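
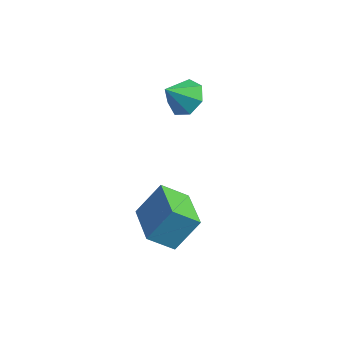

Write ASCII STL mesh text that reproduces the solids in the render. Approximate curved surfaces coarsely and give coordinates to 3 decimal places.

solid 
facet normal -0.785 0.600 -0.155
outer loop
vertex -3.403 -3.233 -3.938
vertex -2.864 -2.155 -2.494
vertex -2.551 -2.368 -4.901
endloop
endfacet
facet normal -0.287 -0.573 -0.768
outer loop
vertex -0.856 -3.665 -4.566
vertex -3.403 -3.233 -3.938
vertex -2.551 -2.368 -4.901
endloop
endfacet
facet normal -0.784 0.600 -0.155
outer loop
vertex -2.551 -2.368 -4.901
vertex -2.864 -2.155 -2.494
vertex -2.012 -1.291 -3.458
endloop
endfacet
facet normal 0.550 0.558 -0.622
outer loop
vertex -2.012 -1.291 -3.458
vertex -0.856 -3.665 -4.566
vertex -2.551 -2.368 -4.901
endloop
endfacet
facet normal -0.550 -0.558 0.622
outer loop
vertex -3.403 -3.233 -3.938
vertex -1.169 -3.452 -2.159
vertex -2.864 -2.155 -2.494
endloop
endfacet
facet normal -0.287 -0.574 -0.767
outer loop
vertex -1.708 -4.529 -3.602
vertex -3.403 -3.233 -3.938
vertex -0.856 -3.665 -4.566
endloop
endfacet
facet normal -0.550 -0.558 0.622
outer loop
vertex -1.708 -4.529 -3.602
vertex -1.169 -3.452 -2.159
vertex -3.403 -3.233 -3.938
endloop
endfacet
facet normal 0.287 0.573 0.767
outer loop
vertex -2.864 -2.155 -2.494
vertex -1.169 -3.452 -2.159
vertex -2.012 -1.291 -3.458
endloop
endfacet
facet normal 0.550 0.558 -0.622
outer loop
vertex -0.317 -2.587 -3.122
vertex -0.856 -3.665 -4.566
vertex -2.012 -1.291 -3.458
endloop
endfacet
facet normal 0.286 0.573 0.768
outer loop
vertex -2.012 -1.291 -3.458
vertex -1.169 -3.452 -2.159
vertex -0.317 -2.587 -3.122
endloop
endfacet
facet normal 0.785 -0.600 0.155
outer loop
vertex -0.317 -2.587 -3.122
vertex -1.708 -4.529 -3.602
vertex -0.856 -3.665 -4.566
endloop
endfacet
facet normal 0.785 -0.600 0.155
outer loop
vertex -1.169 -3.452 -2.159
vertex -1.708 -4.529 -3.602
vertex -0.317 -2.587 -3.122
endloop
endfacet
facet normal 0.276 0.632 -0.724
outer loop
vertex -2.891 -0.116 0.985
vertex -3.627 0.495 1.238
vertex -2.697 0.476 1.576
endloop
endfacet
facet normal 0.656 -0.630 0.416
outer loop
vertex -2.891 -0.116 0.985
vertex -2.697 0.476 1.576
vertex -4.033 -0.435 2.302
endloop
endfacet
facet normal 0.276 0.633 -0.724
outer loop
vertex -2.697 0.476 1.576
vertex -3.627 0.495 1.238
vertex -3.203 1.082 1.913
endloop
endfacet
facet normal 0.506 -0.056 0.861
outer loop
vertex -2.697 0.476 1.576
vertex -3.203 1.082 1.913
vertex -4.033 -0.435 2.302
endloop
endfacet
facet normal 0.276 0.633 -0.724
outer loop
vertex -3.203 1.082 1.913
vertex -3.627 0.495 1.238
vertex -4.029 1.247 1.742
endloop
endfacet
facet normal -0.132 0.313 0.940
outer loop
vertex -3.203 1.082 1.913
vertex -4.029 1.247 1.742
vertex -4.033 -0.435 2.302
endloop
endfacet
facet normal 0.276 0.633 -0.724
outer loop
vertex -4.029 1.247 1.742
vertex -3.627 0.495 1.238
vertex -4.552 0.845 1.191
endloop
endfacet
facet normal -0.779 0.200 0.594
outer loop
vertex -4.029 1.247 1.742
vertex -4.552 0.845 1.191
vertex -4.033 -0.435 2.302
endloop
endfacet
facet normal 0.276 0.633 -0.724
outer loop
vertex -4.552 0.845 1.191
vertex -3.627 0.495 1.238
vertex -4.378 0.18 0.676
endloop
endfacet
facet normal -0.947 -0.312 0.083
outer loop
vertex -4.552 0.845 1.191
vertex -4.378 0.18 0.676
vertex -4.033 -0.435 2.302
endloop
endfacet
facet normal 0.276 0.632 -0.724
outer loop
vertex -4.378 0.18 0.676
vertex -3.627 0.495 1.238
vertex -3.639 -0.248 0.584
endloop
endfacet
facet normal -0.509 -0.835 -0.208
outer loop
vertex -4.378 0.18 0.676
vertex -3.639 -0.248 0.584
vertex -4.033 -0.435 2.302
endloop
endfacet
facet normal 0.276 0.632 -0.724
outer loop
vertex -3.639 -0.248 0.584
vertex -3.627 0.495 1.238
vertex -2.891 -0.116 0.985
endloop
endfacet
facet normal 0.204 -0.977 -0.059
outer loop
vertex -3.639 -0.248 0.584
vertex -2.891 -0.116 0.985
vertex -4.033 -0.435 2.302
endloop
endfacet

endsolid


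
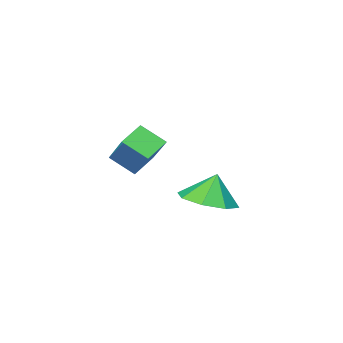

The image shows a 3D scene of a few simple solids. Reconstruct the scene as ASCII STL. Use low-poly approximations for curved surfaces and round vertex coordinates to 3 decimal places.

solid 
facet normal 0.321 -0.001 -0.947
outer loop
vertex -1.821 0.701 -3.505
vertex -2.435 1.539 -3.714
vertex -1.439 1.405 -3.376
endloop
endfacet
facet normal 0.416 -0.378 0.827
outer loop
vertex -1.821 0.701 -3.505
vertex -1.439 1.405 -3.376
vertex -2.805 1.541 -2.626
endloop
endfacet
facet normal 0.321 -0.001 -0.947
outer loop
vertex -1.439 1.405 -3.376
vertex -2.435 1.539 -3.714
vertex -1.641 2.188 -3.445
endloop
endfacet
facet normal 0.487 0.201 0.850
outer loop
vertex -1.439 1.405 -3.376
vertex -1.641 2.188 -3.445
vertex -2.805 1.541 -2.626
endloop
endfacet
facet normal 0.322 -0.001 -0.947
outer loop
vertex -1.641 2.188 -3.445
vertex -2.435 1.539 -3.714
vertex -2.307 2.591 -3.672
endloop
endfacet
facet normal 0.150 0.661 0.735
outer loop
vertex -1.641 2.188 -3.445
vertex -2.307 2.591 -3.672
vertex -2.805 1.541 -2.626
endloop
endfacet
facet normal 0.322 -0.001 -0.947
outer loop
vertex -2.307 2.591 -3.672
vertex -2.435 1.539 -3.714
vertex -3.049 2.378 -3.924
endloop
endfacet
facet normal -0.398 0.735 0.549
outer loop
vertex -2.307 2.591 -3.672
vertex -3.049 2.378 -3.924
vertex -2.805 1.541 -2.626
endloop
endfacet
facet normal 0.322 -0.001 -0.947
outer loop
vertex -3.049 2.378 -3.924
vertex -2.435 1.539 -3.714
vertex -3.43 1.674 -4.053
endloop
endfacet
facet normal -0.834 0.378 0.401
outer loop
vertex -3.049 2.378 -3.924
vertex -3.43 1.674 -4.053
vertex -2.805 1.541 -2.626
endloop
endfacet
facet normal 0.322 -0.001 -0.947
outer loop
vertex -3.43 1.674 -4.053
vertex -2.435 1.539 -3.714
vertex -3.229 0.891 -3.984
endloop
endfacet
facet normal -0.904 -0.199 0.378
outer loop
vertex -3.43 1.674 -4.053
vertex -3.229 0.891 -3.984
vertex -2.805 1.541 -2.626
endloop
endfacet
facet normal 0.322 -0.001 -0.947
outer loop
vertex -3.229 0.891 -3.984
vertex -2.435 1.539 -3.714
vertex -2.563 0.488 -3.757
endloop
endfacet
facet normal -0.567 -0.660 0.493
outer loop
vertex -3.229 0.891 -3.984
vertex -2.563 0.488 -3.757
vertex -2.805 1.541 -2.626
endloop
endfacet
facet normal 0.322 -0.000 -0.947
outer loop
vertex -2.563 0.488 -3.757
vertex -2.435 1.539 -3.714
vertex -1.821 0.701 -3.505
endloop
endfacet
facet normal -0.020 -0.734 0.679
outer loop
vertex -2.563 0.488 -3.757
vertex -1.821 0.701 -3.505
vertex -2.805 1.541 -2.626
endloop
endfacet
facet normal -0.428 0.710 -0.559
outer loop
vertex 0.556 3.205 0.319
vertex 1.416 3.408 -0.081
vertex 0.284 2.163 -0.796
endloop
endfacet
facet normal -0.887 -0.209 0.412
outer loop
vertex 0.724 1.432 -0.219
vertex 0.556 3.205 0.319
vertex 0.284 2.163 -0.796
endloop
endfacet
facet normal -0.427 0.710 -0.560
outer loop
vertex 0.284 2.163 -0.796
vertex 1.416 3.408 -0.081
vertex 1.144 2.366 -1.195
endloop
endfacet
facet normal -0.175 -0.673 -0.719
outer loop
vertex 1.144 2.366 -1.195
vertex 0.724 1.432 -0.219
vertex 0.284 2.163 -0.796
endloop
endfacet
facet normal 0.175 0.673 0.719
outer loop
vertex 0.556 3.205 0.319
vertex 1.856 2.677 0.496
vertex 1.416 3.408 -0.081
endloop
endfacet
facet normal -0.887 -0.209 0.412
outer loop
vertex 0.996 2.474 0.895
vertex 0.556 3.205 0.319
vertex 0.724 1.432 -0.219
endloop
endfacet
facet normal 0.175 0.672 0.719
outer loop
vertex 0.996 2.474 0.895
vertex 1.856 2.677 0.496
vertex 0.556 3.205 0.319
endloop
endfacet
facet normal 0.887 0.209 -0.412
outer loop
vertex 1.416 3.408 -0.081
vertex 1.856 2.677 0.496
vertex 1.144 2.366 -1.195
endloop
endfacet
facet normal -0.176 -0.672 -0.719
outer loop
vertex 1.584 1.635 -0.619
vertex 0.724 1.432 -0.219
vertex 1.144 2.366 -1.195
endloop
endfacet
facet normal 0.887 0.209 -0.412
outer loop
vertex 1.144 2.366 -1.195
vertex 1.856 2.677 0.496
vertex 1.584 1.635 -0.619
endloop
endfacet
facet normal 0.428 -0.710 0.560
outer loop
vertex 1.584 1.635 -0.619
vertex 0.996 2.474 0.895
vertex 0.724 1.432 -0.219
endloop
endfacet
facet normal 0.427 -0.710 0.560
outer loop
vertex 1.856 2.677 0.496
vertex 0.996 2.474 0.895
vertex 1.584 1.635 -0.619
endloop
endfacet

endsolid


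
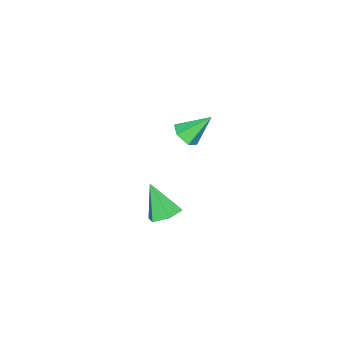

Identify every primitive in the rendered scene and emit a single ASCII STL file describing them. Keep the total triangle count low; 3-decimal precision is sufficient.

solid 
facet normal 0.131 0.546 -0.827
outer loop
vertex 4.586 1.761 1.358
vertex 3.924 1.853 1.314
vertex 4.3 2.287 1.66
endloop
endfacet
facet normal 0.781 0.069 0.620
outer loop
vertex 4.586 1.761 1.358
vertex 4.3 2.287 1.66
vertex 3.736 1.067 2.506
endloop
endfacet
facet normal 0.131 0.546 -0.827
outer loop
vertex 4.3 2.287 1.66
vertex 3.924 1.853 1.314
vertex 3.638 2.379 1.616
endloop
endfacet
facet normal 0.023 0.562 0.827
outer loop
vertex 4.3 2.287 1.66
vertex 3.638 2.379 1.616
vertex 3.736 1.067 2.506
endloop
endfacet
facet normal 0.130 0.546 -0.828
outer loop
vertex 3.638 2.379 1.616
vertex 3.924 1.853 1.314
vertex 3.262 1.945 1.271
endloop
endfacet
facet normal -0.807 0.289 0.515
outer loop
vertex 3.638 2.379 1.616
vertex 3.262 1.945 1.271
vertex 3.736 1.067 2.506
endloop
endfacet
facet normal 0.130 0.546 -0.827
outer loop
vertex 3.262 1.945 1.271
vertex 3.924 1.853 1.314
vertex 3.547 1.42 0.969
endloop
endfacet
facet normal -0.879 -0.477 -0.001
outer loop
vertex 3.262 1.945 1.271
vertex 3.547 1.42 0.969
vertex 3.736 1.067 2.506
endloop
endfacet
facet normal 0.129 0.546 -0.827
outer loop
vertex 3.547 1.42 0.969
vertex 3.924 1.853 1.314
vertex 4.21 1.328 1.012
endloop
endfacet
facet normal -0.121 -0.971 -0.208
outer loop
vertex 3.547 1.42 0.969
vertex 4.21 1.328 1.012
vertex 3.736 1.067 2.506
endloop
endfacet
facet normal 0.131 0.547 -0.827
outer loop
vertex 4.21 1.328 1.012
vertex 3.924 1.853 1.314
vertex 4.586 1.761 1.358
endloop
endfacet
facet normal 0.709 -0.698 0.103
outer loop
vertex 4.21 1.328 1.012
vertex 4.586 1.761 1.358
vertex 3.736 1.067 2.506
endloop
endfacet
facet normal 0.454 -0.541 -0.708
outer loop
vertex -0.385 -0.569 1.285
vertex -0.894 -0.516 0.918
vertex -0.435 -0.086 0.884
endloop
endfacet
facet normal 0.660 0.519 0.543
outer loop
vertex -0.385 -0.569 1.285
vertex -0.435 -0.086 0.884
vertex -1.526 0.236 1.902
endloop
endfacet
facet normal 0.454 -0.540 -0.709
outer loop
vertex -0.435 -0.086 0.884
vertex -0.894 -0.516 0.918
vertex -0.945 -0.033 0.517
endloop
endfacet
facet normal 0.183 0.977 -0.113
outer loop
vertex -0.435 -0.086 0.884
vertex -0.945 -0.033 0.517
vertex -1.526 0.236 1.902
endloop
endfacet
facet normal 0.454 -0.540 -0.709
outer loop
vertex -0.945 -0.033 0.517
vertex -0.894 -0.516 0.918
vertex -1.404 -0.463 0.551
endloop
endfacet
facet normal -0.643 0.655 -0.397
outer loop
vertex -0.945 -0.033 0.517
vertex -1.404 -0.463 0.551
vertex -1.526 0.236 1.902
endloop
endfacet
facet normal 0.453 -0.541 -0.708
outer loop
vertex -1.404 -0.463 0.551
vertex -0.894 -0.516 0.918
vertex -1.354 -0.946 0.952
endloop
endfacet
facet normal -0.992 -0.124 -0.025
outer loop
vertex -1.404 -0.463 0.551
vertex -1.354 -0.946 0.952
vertex -1.526 0.236 1.902
endloop
endfacet
facet normal 0.453 -0.541 -0.708
outer loop
vertex -1.354 -0.946 0.952
vertex -0.894 -0.516 0.918
vertex -0.844 -0.999 1.319
endloop
endfacet
facet normal -0.514 -0.582 0.630
outer loop
vertex -1.354 -0.946 0.952
vertex -0.844 -0.999 1.319
vertex -1.526 0.236 1.902
endloop
endfacet
facet normal 0.454 -0.541 -0.708
outer loop
vertex -0.844 -0.999 1.319
vertex -0.894 -0.516 0.918
vertex -0.385 -0.569 1.285
endloop
endfacet
facet normal 0.311 -0.260 0.914
outer loop
vertex -0.844 -0.999 1.319
vertex -0.385 -0.569 1.285
vertex -1.526 0.236 1.902
endloop
endfacet

endsolid


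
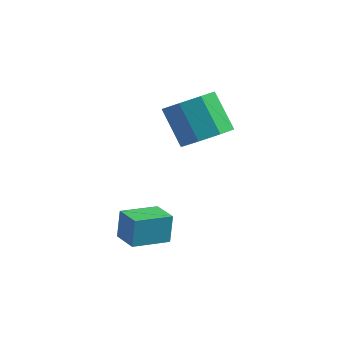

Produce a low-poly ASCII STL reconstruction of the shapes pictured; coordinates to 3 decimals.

solid 
facet normal -0.847 0.507 -0.157
outer loop
vertex 1.473 -2.356 -1.277
vertex 2.215 -1.197 -1.537
vertex 1.512 -2.62 -2.344
endloop
endfacet
facet normal -0.530 -0.828 0.185
outer loop
vertex 2.385 -3.143 -2.183
vertex 1.473 -2.356 -1.277
vertex 1.512 -2.62 -2.344
endloop
endfacet
facet normal -0.848 0.507 -0.156
outer loop
vertex 1.512 -2.62 -2.344
vertex 2.215 -1.197 -1.537
vertex 2.253 -1.461 -2.604
endloop
endfacet
facet normal 0.035 -0.240 -0.970
outer loop
vertex 2.253 -1.461 -2.604
vertex 2.385 -3.143 -2.183
vertex 1.512 -2.62 -2.344
endloop
endfacet
facet normal -0.035 0.240 0.970
outer loop
vertex 1.473 -2.356 -1.277
vertex 3.088 -1.72 -1.376
vertex 2.215 -1.197 -1.537
endloop
endfacet
facet normal -0.530 -0.828 0.186
outer loop
vertex 2.347 -2.879 -1.116
vertex 1.473 -2.356 -1.277
vertex 2.385 -3.143 -2.183
endloop
endfacet
facet normal -0.035 0.240 0.970
outer loop
vertex 2.347 -2.879 -1.116
vertex 3.088 -1.72 -1.376
vertex 1.473 -2.356 -1.277
endloop
endfacet
facet normal 0.530 0.827 -0.186
outer loop
vertex 2.215 -1.197 -1.537
vertex 3.088 -1.72 -1.376
vertex 2.253 -1.461 -2.604
endloop
endfacet
facet normal 0.035 -0.240 -0.970
outer loop
vertex 3.127 -1.984 -2.443
vertex 2.385 -3.143 -2.183
vertex 2.253 -1.461 -2.604
endloop
endfacet
facet normal 0.530 0.828 -0.185
outer loop
vertex 2.253 -1.461 -2.604
vertex 3.088 -1.72 -1.376
vertex 3.127 -1.984 -2.443
endloop
endfacet
facet normal 0.847 -0.508 0.156
outer loop
vertex 3.127 -1.984 -2.443
vertex 2.347 -2.879 -1.116
vertex 2.385 -3.143 -2.183
endloop
endfacet
facet normal 0.848 -0.507 0.156
outer loop
vertex 3.088 -1.72 -1.376
vertex 2.347 -2.879 -1.116
vertex 3.127 -1.984 -2.443
endloop
endfacet
facet normal 0.578 -0.259 -0.774
outer loop
vertex 3.841 1.063 1.446
vertex 3.04 0.705 0.968
vertex 3.498 1.592 1.013
endloop
endfacet
facet normal 0.682 0.674 0.283
outer loop
vertex 3.841 1.063 1.446
vertex 3.498 1.592 1.013
vertex 2.882 1.493 2.731
endloop
endfacet
facet normal 0.682 0.674 0.284
outer loop
vertex 2.882 1.493 2.731
vertex 3.498 1.592 1.013
vertex 2.539 2.023 2.297
endloop
endfacet
facet normal -0.578 0.260 0.774
outer loop
vertex 2.882 1.493 2.731
vertex 2.539 2.023 2.297
vertex 2.08 1.135 2.252
endloop
endfacet
facet normal 0.578 -0.259 -0.774
outer loop
vertex 3.498 1.592 1.013
vertex 3.04 0.705 0.968
vertex 2.887 1.602 0.553
endloop
endfacet
facet normal 0.166 0.966 -0.200
outer loop
vertex 3.498 1.592 1.013
vertex 2.887 1.602 0.553
vertex 2.539 2.023 2.297
endloop
endfacet
facet normal 0.164 0.966 -0.200
outer loop
vertex 2.539 2.023 2.297
vertex 2.887 1.602 0.553
vertex 1.927 2.032 1.838
endloop
endfacet
facet normal -0.577 0.259 0.775
outer loop
vertex 2.539 2.023 2.297
vertex 1.927 2.032 1.838
vertex 2.08 1.135 2.252
endloop
endfacet
facet normal 0.577 -0.260 -0.774
outer loop
vertex 2.887 1.602 0.553
vertex 3.04 0.705 0.968
vertex 2.364 1.086 0.336
endloop
endfacet
facet normal -0.448 0.692 -0.566
outer loop
vertex 2.887 1.602 0.553
vertex 2.364 1.086 0.336
vertex 1.927 2.032 1.838
endloop
endfacet
facet normal -0.448 0.692 -0.566
outer loop
vertex 1.927 2.032 1.838
vertex 2.364 1.086 0.336
vertex 1.405 1.516 1.621
endloop
endfacet
facet normal -0.578 0.259 0.774
outer loop
vertex 1.927 2.032 1.838
vertex 1.405 1.516 1.621
vertex 2.08 1.135 2.252
endloop
endfacet
facet normal 0.578 -0.259 -0.774
outer loop
vertex 2.364 1.086 0.336
vertex 3.04 0.705 0.968
vertex 2.238 0.347 0.489
endloop
endfacet
facet normal -0.799 0.012 -0.601
outer loop
vertex 2.364 1.086 0.336
vertex 2.238 0.347 0.489
vertex 1.405 1.516 1.621
endloop
endfacet
facet normal -0.799 0.012 -0.601
outer loop
vertex 1.405 1.516 1.621
vertex 2.238 0.347 0.489
vertex 1.279 0.777 1.774
endloop
endfacet
facet normal -0.578 0.259 0.774
outer loop
vertex 1.405 1.516 1.621
vertex 1.279 0.777 1.774
vertex 2.08 1.135 2.252
endloop
endfacet
facet normal 0.578 -0.260 -0.774
outer loop
vertex 2.238 0.347 0.489
vertex 3.04 0.705 0.968
vertex 2.581 -0.183 0.923
endloop
endfacet
facet normal -0.682 -0.674 -0.284
outer loop
vertex 2.238 0.347 0.489
vertex 2.581 -0.183 0.923
vertex 1.279 0.777 1.774
endloop
endfacet
facet normal -0.682 -0.674 -0.283
outer loop
vertex 1.279 0.777 1.774
vertex 2.581 -0.183 0.923
vertex 1.622 0.248 2.207
endloop
endfacet
facet normal -0.578 0.259 0.774
outer loop
vertex 1.279 0.777 1.774
vertex 1.622 0.248 2.207
vertex 2.08 1.135 2.252
endloop
endfacet
facet normal 0.577 -0.259 -0.775
outer loop
vertex 2.581 -0.183 0.923
vertex 3.04 0.705 0.968
vertex 3.193 -0.192 1.382
endloop
endfacet
facet normal -0.165 -0.966 0.201
outer loop
vertex 2.581 -0.183 0.923
vertex 3.193 -0.192 1.382
vertex 1.622 0.248 2.207
endloop
endfacet
facet normal -0.166 -0.966 0.199
outer loop
vertex 1.622 0.248 2.207
vertex 3.193 -0.192 1.382
vertex 2.233 0.238 2.667
endloop
endfacet
facet normal -0.578 0.259 0.774
outer loop
vertex 1.622 0.248 2.207
vertex 2.233 0.238 2.667
vertex 2.08 1.135 2.252
endloop
endfacet
facet normal 0.578 -0.259 -0.774
outer loop
vertex 3.193 -0.192 1.382
vertex 3.04 0.705 0.968
vertex 3.715 0.324 1.599
endloop
endfacet
facet normal 0.448 -0.692 0.566
outer loop
vertex 3.193 -0.192 1.382
vertex 3.715 0.324 1.599
vertex 2.233 0.238 2.667
endloop
endfacet
facet normal 0.448 -0.692 0.566
outer loop
vertex 2.233 0.238 2.667
vertex 3.715 0.324 1.599
vertex 2.756 0.754 2.884
endloop
endfacet
facet normal -0.577 0.260 0.774
outer loop
vertex 2.233 0.238 2.667
vertex 2.756 0.754 2.884
vertex 2.08 1.135 2.252
endloop
endfacet
facet normal 0.578 -0.259 -0.774
outer loop
vertex 3.715 0.324 1.599
vertex 3.04 0.705 0.968
vertex 3.841 1.063 1.446
endloop
endfacet
facet normal 0.799 -0.012 0.601
outer loop
vertex 3.715 0.324 1.599
vertex 3.841 1.063 1.446
vertex 2.756 0.754 2.884
endloop
endfacet
facet normal 0.799 -0.012 0.601
outer loop
vertex 2.756 0.754 2.884
vertex 3.841 1.063 1.446
vertex 2.882 1.493 2.731
endloop
endfacet
facet normal -0.578 0.259 0.774
outer loop
vertex 2.756 0.754 2.884
vertex 2.882 1.493 2.731
vertex 2.08 1.135 2.252
endloop
endfacet

endsolid


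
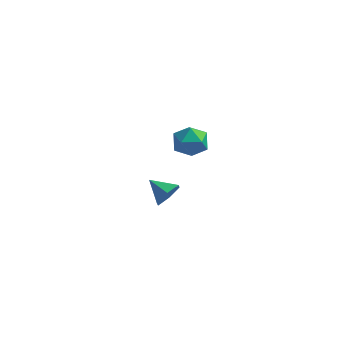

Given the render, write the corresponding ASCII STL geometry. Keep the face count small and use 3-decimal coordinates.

solid 
facet normal 0.862 -0.283 -0.420
outer loop
vertex 2.365 0.613 -2.234
vertex 1.897 0.308 -2.99
vertex 2.205 1.195 -2.955
endloop
endfacet
facet normal -0.013 0.777 0.630
outer loop
vertex 2.365 0.613 -2.234
vertex 2.205 1.195 -2.955
vertex 0.663 0.712 -2.39
endloop
endfacet
facet normal 0.862 -0.283 -0.420
outer loop
vertex 2.205 1.195 -2.955
vertex 1.897 0.308 -2.99
vertex 1.737 0.89 -3.711
endloop
endfacet
facet normal -0.347 0.924 -0.158
outer loop
vertex 2.205 1.195 -2.955
vertex 1.737 0.89 -3.711
vertex 0.663 0.712 -2.39
endloop
endfacet
facet normal 0.862 -0.283 -0.420
outer loop
vertex 1.737 0.89 -3.711
vertex 1.897 0.308 -2.99
vertex 1.428 0.002 -3.746
endloop
endfacet
facet normal -0.762 0.288 -0.580
outer loop
vertex 1.737 0.89 -3.711
vertex 1.428 0.002 -3.746
vertex 0.663 0.712 -2.39
endloop
endfacet
facet normal 0.862 -0.283 -0.420
outer loop
vertex 1.428 0.002 -3.746
vertex 1.897 0.308 -2.99
vertex 1.588 -0.58 -3.025
endloop
endfacet
facet normal -0.841 -0.497 -0.214
outer loop
vertex 1.428 0.002 -3.746
vertex 1.588 -0.58 -3.025
vertex 0.663 0.712 -2.39
endloop
endfacet
facet normal 0.862 -0.284 -0.419
outer loop
vertex 1.588 -0.58 -3.025
vertex 1.897 0.308 -2.99
vertex 2.056 -0.274 -2.269
endloop
endfacet
facet normal -0.506 -0.644 0.574
outer loop
vertex 1.588 -0.58 -3.025
vertex 2.056 -0.274 -2.269
vertex 0.663 0.712 -2.39
endloop
endfacet
facet normal 0.862 -0.284 -0.419
outer loop
vertex 2.056 -0.274 -2.269
vertex 1.897 0.308 -2.99
vertex 2.365 0.613 -2.234
endloop
endfacet
facet normal -0.092 -0.007 0.996
outer loop
vertex 2.056 -0.274 -2.269
vertex 2.365 0.613 -2.234
vertex 0.663 0.712 -2.39
endloop
endfacet
facet normal -0.545 0.370 0.752
outer loop
vertex 3.589 -1.185 4.303
vertex 3.066 -2.07 4.359
vertex 3.923 -1.942 4.917
endloop
endfacet
facet normal 0.109 0.655 0.748
outer loop
vertex 3.589 -1.185 4.303
vertex 3.923 -1.942 4.917
vertex 4.594 -1.405 4.349
endloop
endfacet
facet normal 0.207 0.971 0.117
outer loop
vertex 3.589 -1.185 4.303
vertex 4.594 -1.405 4.349
vertex 4.152 -1.201 3.441
endloop
endfacet
facet normal -0.386 0.882 -0.269
outer loop
vertex 3.589 -1.185 4.303
vertex 4.152 -1.201 3.441
vertex 3.207 -1.613 3.447
endloop
endfacet
facet normal -0.851 0.511 0.124
outer loop
vertex 3.589 -1.185 4.303
vertex 3.207 -1.613 3.447
vertex 3.066 -2.07 4.359
endloop
endfacet
facet normal 0.582 0.122 0.804
outer loop
vertex 4.594 -1.405 4.349
vertex 3.923 -1.942 4.917
vertex 4.693 -2.427 4.433
endloop
endfacet
facet normal -0.477 -0.339 0.811
outer loop
vertex 3.923 -1.942 4.917
vertex 3.066 -2.07 4.359
vertex 3.748 -2.839 4.439
endloop
endfacet
facet normal -0.972 -0.111 -0.206
outer loop
vertex 3.066 -2.07 4.359
vertex 3.207 -1.613 3.447
vertex 3.306 -2.635 3.531
endloop
endfacet
facet normal -0.220 0.492 -0.842
outer loop
vertex 3.207 -1.613 3.447
vertex 4.152 -1.201 3.441
vertex 3.977 -2.098 2.963
endloop
endfacet
facet normal 0.741 0.635 -0.218
outer loop
vertex 4.152 -1.201 3.441
vertex 4.594 -1.405 4.349
vertex 4.834 -1.97 3.521
endloop
endfacet
facet normal 0.386 -0.882 0.269
outer loop
vertex 4.311 -2.855 3.577
vertex 4.693 -2.427 4.433
vertex 3.748 -2.839 4.439
endloop
endfacet
facet normal -0.207 -0.971 -0.117
outer loop
vertex 4.311 -2.855 3.577
vertex 3.748 -2.839 4.439
vertex 3.306 -2.635 3.531
endloop
endfacet
facet normal -0.109 -0.655 -0.748
outer loop
vertex 4.311 -2.855 3.577
vertex 3.306 -2.635 3.531
vertex 3.977 -2.098 2.963
endloop
endfacet
facet normal 0.545 -0.370 -0.752
outer loop
vertex 4.311 -2.855 3.577
vertex 3.977 -2.098 2.963
vertex 4.834 -1.97 3.521
endloop
endfacet
facet normal 0.851 -0.511 -0.124
outer loop
vertex 4.311 -2.855 3.577
vertex 4.834 -1.97 3.521
vertex 4.693 -2.427 4.433
endloop
endfacet
facet normal 0.220 -0.492 0.842
outer loop
vertex 3.748 -2.839 4.439
vertex 4.693 -2.427 4.433
vertex 3.923 -1.942 4.917
endloop
endfacet
facet normal -0.741 -0.635 0.218
outer loop
vertex 3.306 -2.635 3.531
vertex 3.748 -2.839 4.439
vertex 3.066 -2.07 4.359
endloop
endfacet
facet normal -0.582 -0.122 -0.804
outer loop
vertex 3.977 -2.098 2.963
vertex 3.306 -2.635 3.531
vertex 3.207 -1.613 3.447
endloop
endfacet
facet normal 0.477 0.339 -0.811
outer loop
vertex 4.834 -1.97 3.521
vertex 3.977 -2.098 2.963
vertex 4.152 -1.201 3.441
endloop
endfacet
facet normal 0.972 0.111 0.206
outer loop
vertex 4.693 -2.427 4.433
vertex 4.834 -1.97 3.521
vertex 4.594 -1.405 4.349
endloop
endfacet

endsolid


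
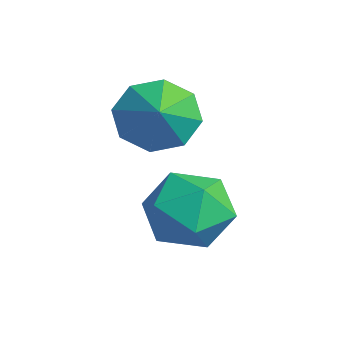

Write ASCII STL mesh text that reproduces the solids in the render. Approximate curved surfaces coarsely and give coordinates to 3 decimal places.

solid 
facet normal -0.772 0.299 -0.561
outer loop
vertex -3.44 -0.345 -1.926
vertex -4.095 -0.713 -1.221
vertex -3.629 0.191 -1.38
endloop
endfacet
facet normal 0.943 0.333 -0.000
outer loop
vertex -3.44 -0.345 -1.926
vertex -3.629 0.191 -1.38
vertex -3.185 -1.067 -0.559
endloop
endfacet
facet normal -0.772 0.299 -0.561
outer loop
vertex -3.629 0.191 -1.38
vertex -4.095 -0.713 -1.221
vertex -4.091 0.198 -0.741
endloop
endfacet
facet normal 0.677 0.555 0.484
outer loop
vertex -3.629 0.191 -1.38
vertex -4.091 0.198 -0.741
vertex -3.185 -1.067 -0.559
endloop
endfacet
facet normal -0.771 0.300 -0.562
outer loop
vertex -4.091 0.198 -0.741
vertex -4.095 -0.713 -1.221
vertex -4.556 -0.329 -0.384
endloop
endfacet
facet normal 0.298 0.341 0.892
outer loop
vertex -4.091 0.198 -0.741
vertex -4.556 -0.329 -0.384
vertex -3.185 -1.067 -0.559
endloop
endfacet
facet normal -0.772 0.298 -0.562
outer loop
vertex -4.556 -0.329 -0.384
vertex -4.095 -0.713 -1.221
vertex -4.75 -1.082 -0.517
endloop
endfacet
facet normal 0.028 -0.181 0.983
outer loop
vertex -4.556 -0.329 -0.384
vertex -4.75 -1.082 -0.517
vertex -3.185 -1.067 -0.559
endloop
endfacet
facet normal -0.772 0.299 -0.561
outer loop
vertex -4.75 -1.082 -0.517
vertex -4.095 -0.713 -1.221
vertex -4.561 -1.618 -1.063
endloop
endfacet
facet normal 0.026 -0.709 0.705
outer loop
vertex -4.75 -1.082 -0.517
vertex -4.561 -1.618 -1.063
vertex -3.185 -1.067 -0.559
endloop
endfacet
facet normal -0.771 0.299 -0.562
outer loop
vertex -4.561 -1.618 -1.063
vertex -4.095 -0.713 -1.221
vertex -4.099 -1.625 -1.701
endloop
endfacet
facet normal 0.292 -0.931 0.221
outer loop
vertex -4.561 -1.618 -1.063
vertex -4.099 -1.625 -1.701
vertex -3.185 -1.067 -0.559
endloop
endfacet
facet normal -0.772 0.299 -0.561
outer loop
vertex -4.099 -1.625 -1.701
vertex -4.095 -0.713 -1.221
vertex -3.635 -1.097 -2.059
endloop
endfacet
facet normal 0.672 -0.717 -0.187
outer loop
vertex -4.099 -1.625 -1.701
vertex -3.635 -1.097 -2.059
vertex -3.185 -1.067 -0.559
endloop
endfacet
facet normal -0.772 0.299 -0.561
outer loop
vertex -3.635 -1.097 -2.059
vertex -4.095 -0.713 -1.221
vertex -3.44 -0.345 -1.926
endloop
endfacet
facet normal 0.941 -0.195 -0.278
outer loop
vertex -3.635 -1.097 -2.059
vertex -3.44 -0.345 -1.926
vertex -3.185 -1.067 -0.559
endloop
endfacet
facet normal -0.566 0.823 0.036
outer loop
vertex -2.334 0.068 -3.651
vertex -3.156 -0.521 -3.11
vertex -2.341 0.013 -2.506
endloop
endfacet
facet normal 0.127 0.991 0.048
outer loop
vertex -2.334 0.068 -3.651
vertex -2.341 0.013 -2.506
vertex -1.353 -0.086 -3.078
endloop
endfacet
facet normal 0.429 0.723 -0.541
outer loop
vertex -2.334 0.068 -3.651
vertex -1.353 -0.086 -3.078
vertex -1.557 -0.681 -4.036
endloop
endfacet
facet normal -0.078 0.391 -0.917
outer loop
vertex -2.334 0.068 -3.651
vertex -1.557 -0.681 -4.036
vertex -2.671 -0.95 -4.056
endloop
endfacet
facet normal -0.693 0.453 -0.561
outer loop
vertex -2.334 0.068 -3.651
vertex -2.671 -0.95 -4.056
vertex -3.156 -0.521 -3.11
endloop
endfacet
facet normal 0.422 0.668 0.613
outer loop
vertex -1.353 -0.086 -3.078
vertex -2.341 0.013 -2.506
vertex -1.569 -0.77 -2.184
endloop
endfacet
facet normal -0.700 0.398 0.593
outer loop
vertex -2.341 0.013 -2.506
vertex -3.156 -0.521 -3.11
vertex -2.683 -1.039 -2.204
endloop
endfacet
facet normal -0.906 -0.201 -0.373
outer loop
vertex -3.156 -0.521 -3.11
vertex -2.671 -0.95 -4.056
vertex -2.887 -1.634 -3.162
endloop
endfacet
facet normal 0.090 -0.302 -0.949
outer loop
vertex -2.671 -0.95 -4.056
vertex -1.557 -0.681 -4.036
vertex -1.899 -1.733 -3.734
endloop
endfacet
facet normal 0.910 0.236 -0.340
outer loop
vertex -1.557 -0.681 -4.036
vertex -1.353 -0.086 -3.078
vertex -1.084 -1.199 -3.13
endloop
endfacet
facet normal 0.078 -0.391 0.917
outer loop
vertex -1.906 -1.788 -2.589
vertex -1.569 -0.77 -2.184
vertex -2.683 -1.039 -2.204
endloop
endfacet
facet normal -0.429 -0.723 0.541
outer loop
vertex -1.906 -1.788 -2.589
vertex -2.683 -1.039 -2.204
vertex -2.887 -1.634 -3.162
endloop
endfacet
facet normal -0.127 -0.991 -0.048
outer loop
vertex -1.906 -1.788 -2.589
vertex -2.887 -1.634 -3.162
vertex -1.899 -1.733 -3.734
endloop
endfacet
facet normal 0.566 -0.823 -0.036
outer loop
vertex -1.906 -1.788 -2.589
vertex -1.899 -1.733 -3.734
vertex -1.084 -1.199 -3.13
endloop
endfacet
facet normal 0.693 -0.453 0.561
outer loop
vertex -1.906 -1.788 -2.589
vertex -1.084 -1.199 -3.13
vertex -1.569 -0.77 -2.184
endloop
endfacet
facet normal -0.090 0.302 0.949
outer loop
vertex -2.683 -1.039 -2.204
vertex -1.569 -0.77 -2.184
vertex -2.341 0.013 -2.506
endloop
endfacet
facet normal -0.910 -0.236 0.340
outer loop
vertex -2.887 -1.634 -3.162
vertex -2.683 -1.039 -2.204
vertex -3.156 -0.521 -3.11
endloop
endfacet
facet normal -0.422 -0.668 -0.613
outer loop
vertex -1.899 -1.733 -3.734
vertex -2.887 -1.634 -3.162
vertex -2.671 -0.95 -4.056
endloop
endfacet
facet normal 0.700 -0.398 -0.593
outer loop
vertex -1.084 -1.199 -3.13
vertex -1.899 -1.733 -3.734
vertex -1.557 -0.681 -4.036
endloop
endfacet
facet normal 0.906 0.201 0.373
outer loop
vertex -1.569 -0.77 -2.184
vertex -1.084 -1.199 -3.13
vertex -1.353 -0.086 -3.078
endloop
endfacet

endsolid


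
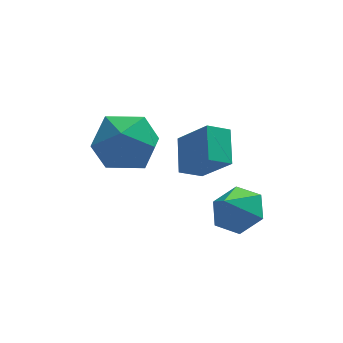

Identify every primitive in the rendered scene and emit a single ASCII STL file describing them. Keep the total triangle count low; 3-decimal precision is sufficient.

solid 
facet normal -0.871 -0.133 0.472
outer loop
vertex -0.117 -2.579 3.535
vertex -0.887 -1.756 2.345
vertex -0.308 -3.742 2.856
endloop
endfacet
facet normal 0.471 -0.501 0.726
outer loop
vertex 0.467 -3.624 2.435
vertex -0.117 -2.579 3.535
vertex -0.308 -3.742 2.856
endloop
endfacet
facet normal -0.871 -0.132 0.473
outer loop
vertex -0.308 -3.742 2.856
vertex -0.887 -1.756 2.345
vertex -1.079 -2.919 1.665
endloop
endfacet
facet normal -0.141 -0.855 -0.499
outer loop
vertex -1.079 -2.919 1.665
vertex 0.467 -3.624 2.435
vertex -0.308 -3.742 2.856
endloop
endfacet
facet normal 0.141 0.855 0.500
outer loop
vertex -0.117 -2.579 3.535
vertex -0.112 -1.638 1.924
vertex -0.887 -1.756 2.345
endloop
endfacet
facet normal 0.469 -0.502 0.726
outer loop
vertex 0.659 -2.461 3.115
vertex -0.117 -2.579 3.535
vertex 0.467 -3.624 2.435
endloop
endfacet
facet normal 0.140 0.855 0.500
outer loop
vertex 0.659 -2.461 3.115
vertex -0.112 -1.638 1.924
vertex -0.117 -2.579 3.535
endloop
endfacet
facet normal -0.471 0.502 -0.726
outer loop
vertex -0.887 -1.756 2.345
vertex -0.112 -1.638 1.924
vertex -1.079 -2.919 1.665
endloop
endfacet
facet normal -0.141 -0.855 -0.500
outer loop
vertex -0.303 -2.801 1.245
vertex 0.467 -3.624 2.435
vertex -1.079 -2.919 1.665
endloop
endfacet
facet normal -0.470 0.501 -0.727
outer loop
vertex -1.079 -2.919 1.665
vertex -0.112 -1.638 1.924
vertex -0.303 -2.801 1.245
endloop
endfacet
facet normal 0.871 0.132 -0.472
outer loop
vertex -0.303 -2.801 1.245
vertex 0.659 -2.461 3.115
vertex 0.467 -3.624 2.435
endloop
endfacet
facet normal 0.871 0.133 -0.472
outer loop
vertex -0.112 -1.638 1.924
vertex 0.659 -2.461 3.115
vertex -0.303 -2.801 1.245
endloop
endfacet
facet normal 0.465 0.384 -0.798
outer loop
vertex 1.7 -2.539 -0.281
vertex 0.91 -2.68 -0.809
vertex 1.032 -1.851 -0.339
endloop
endfacet
facet normal 0.199 0.273 0.941
outer loop
vertex 1.7 -2.539 -0.281
vertex 1.032 -1.851 -0.339
vertex 0.33 -3.16 0.189
endloop
endfacet
facet normal 0.464 0.384 -0.798
outer loop
vertex 1.032 -1.851 -0.339
vertex 0.91 -2.68 -0.809
vertex 0.242 -1.993 -0.867
endloop
endfacet
facet normal -0.531 0.546 0.648
outer loop
vertex 1.032 -1.851 -0.339
vertex 0.242 -1.993 -0.867
vertex 0.33 -3.16 0.189
endloop
endfacet
facet normal 0.464 0.384 -0.798
outer loop
vertex 0.242 -1.993 -0.867
vertex 0.91 -2.68 -0.809
vertex 0.121 -2.821 -1.336
endloop
endfacet
facet normal -0.987 0.060 0.149
outer loop
vertex 0.242 -1.993 -0.867
vertex 0.121 -2.821 -1.336
vertex 0.33 -3.16 0.189
endloop
endfacet
facet normal 0.464 0.384 -0.798
outer loop
vertex 0.121 -2.821 -1.336
vertex 0.91 -2.68 -0.809
vertex 0.789 -3.508 -1.278
endloop
endfacet
facet normal -0.713 -0.698 -0.058
outer loop
vertex 0.121 -2.821 -1.336
vertex 0.789 -3.508 -1.278
vertex 0.33 -3.16 0.189
endloop
endfacet
facet normal 0.464 0.384 -0.798
outer loop
vertex 0.789 -3.508 -1.278
vertex 0.91 -2.68 -0.809
vertex 1.578 -3.367 -0.751
endloop
endfacet
facet normal 0.016 -0.972 0.236
outer loop
vertex 0.789 -3.508 -1.278
vertex 1.578 -3.367 -0.751
vertex 0.33 -3.16 0.189
endloop
endfacet
facet normal 0.465 0.384 -0.798
outer loop
vertex 1.578 -3.367 -0.751
vertex 0.91 -2.68 -0.809
vertex 1.7 -2.539 -0.281
endloop
endfacet
facet normal 0.473 -0.487 0.735
outer loop
vertex 1.578 -3.367 -0.751
vertex 1.7 -2.539 -0.281
vertex 0.33 -3.16 0.189
endloop
endfacet
facet normal 0.161 0.692 0.703
outer loop
vertex -2.197 -0.172 2.214
vertex -3.044 -0.734 2.961
vertex -1.83 -1.073 3.017
endloop
endfacet
facet normal 0.748 0.585 0.314
outer loop
vertex -2.197 -0.172 2.214
vertex -1.83 -1.073 3.017
vertex -1.362 -1.043 1.846
endloop
endfacet
facet normal 0.588 0.720 -0.369
outer loop
vertex -2.197 -0.172 2.214
vertex -1.362 -1.043 1.846
vertex -2.287 -0.687 1.065
endloop
endfacet
facet normal -0.098 0.911 -0.401
outer loop
vertex -2.197 -0.172 2.214
vertex -2.287 -0.687 1.065
vertex -3.327 -0.496 1.755
endloop
endfacet
facet normal -0.363 0.894 0.262
outer loop
vertex -2.197 -0.172 2.214
vertex -3.327 -0.496 1.755
vertex -3.044 -0.734 2.961
endloop
endfacet
facet normal 0.924 -0.105 0.367
outer loop
vertex -1.362 -1.043 1.846
vertex -1.83 -1.073 3.017
vertex -1.693 -2.144 2.365
endloop
endfacet
facet normal -0.026 0.070 0.997
outer loop
vertex -1.83 -1.073 3.017
vertex -3.044 -0.734 2.961
vertex -2.733 -1.953 3.055
endloop
endfacet
facet normal -0.873 0.396 0.283
outer loop
vertex -3.044 -0.734 2.961
vertex -3.327 -0.496 1.755
vertex -3.658 -1.597 2.274
endloop
endfacet
facet normal -0.446 0.423 -0.789
outer loop
vertex -3.327 -0.496 1.755
vertex -2.287 -0.687 1.065
vertex -3.19 -1.567 1.103
endloop
endfacet
facet normal 0.666 0.113 -0.737
outer loop
vertex -2.287 -0.687 1.065
vertex -1.362 -1.043 1.846
vertex -1.976 -1.906 1.159
endloop
endfacet
facet normal 0.098 -0.911 0.401
outer loop
vertex -2.823 -2.468 1.906
vertex -1.693 -2.144 2.365
vertex -2.733 -1.953 3.055
endloop
endfacet
facet normal -0.588 -0.720 0.369
outer loop
vertex -2.823 -2.468 1.906
vertex -2.733 -1.953 3.055
vertex -3.658 -1.597 2.274
endloop
endfacet
facet normal -0.748 -0.585 -0.314
outer loop
vertex -2.823 -2.468 1.906
vertex -3.658 -1.597 2.274
vertex -3.19 -1.567 1.103
endloop
endfacet
facet normal -0.161 -0.692 -0.703
outer loop
vertex -2.823 -2.468 1.906
vertex -3.19 -1.567 1.103
vertex -1.976 -1.906 1.159
endloop
endfacet
facet normal 0.363 -0.894 -0.262
outer loop
vertex -2.823 -2.468 1.906
vertex -1.976 -1.906 1.159
vertex -1.693 -2.144 2.365
endloop
endfacet
facet normal 0.446 -0.423 0.789
outer loop
vertex -2.733 -1.953 3.055
vertex -1.693 -2.144 2.365
vertex -1.83 -1.073 3.017
endloop
endfacet
facet normal -0.666 -0.113 0.737
outer loop
vertex -3.658 -1.597 2.274
vertex -2.733 -1.953 3.055
vertex -3.044 -0.734 2.961
endloop
endfacet
facet normal -0.924 0.105 -0.367
outer loop
vertex -3.19 -1.567 1.103
vertex -3.658 -1.597 2.274
vertex -3.327 -0.496 1.755
endloop
endfacet
facet normal 0.026 -0.070 -0.997
outer loop
vertex -1.976 -1.906 1.159
vertex -3.19 -1.567 1.103
vertex -2.287 -0.687 1.065
endloop
endfacet
facet normal 0.873 -0.396 -0.283
outer loop
vertex -1.693 -2.144 2.365
vertex -1.976 -1.906 1.159
vertex -1.362 -1.043 1.846
endloop
endfacet

endsolid


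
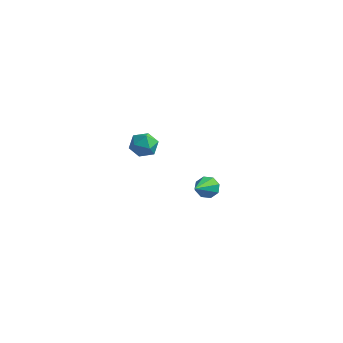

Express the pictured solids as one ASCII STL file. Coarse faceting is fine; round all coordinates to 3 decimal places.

solid 
facet normal -0.999 0.040 0.014
outer loop
vertex -3.456 -1.023 3.263
vertex -3.485 -1.748 3.253
vertex -3.462 -1.394 3.886
endloop
endfacet
facet normal -0.718 0.601 0.351
outer loop
vertex -3.456 -1.023 3.263
vertex -3.462 -1.394 3.886
vertex -3.022 -0.823 3.809
endloop
endfacet
facet normal -0.298 0.948 -0.111
outer loop
vertex -3.456 -1.023 3.263
vertex -3.022 -0.823 3.809
vertex -2.772 -0.824 3.127
endloop
endfacet
facet normal -0.320 0.601 -0.733
outer loop
vertex -3.456 -1.023 3.263
vertex -2.772 -0.824 3.127
vertex -3.058 -1.395 2.784
endloop
endfacet
facet normal -0.753 0.039 -0.656
outer loop
vertex -3.456 -1.023 3.263
vertex -3.058 -1.395 2.784
vertex -3.485 -1.748 3.253
endloop
endfacet
facet normal -0.308 0.356 0.882
outer loop
vertex -3.022 -0.823 3.809
vertex -3.462 -1.394 3.886
vertex -2.782 -1.425 4.136
endloop
endfacet
facet normal -0.763 -0.552 0.336
outer loop
vertex -3.462 -1.394 3.886
vertex -3.485 -1.748 3.253
vertex -3.068 -1.996 3.793
endloop
endfacet
facet normal -0.366 -0.553 -0.749
outer loop
vertex -3.485 -1.748 3.253
vertex -3.058 -1.395 2.784
vertex -2.818 -1.997 3.111
endloop
endfacet
facet normal 0.337 0.355 -0.872
outer loop
vertex -3.058 -1.395 2.784
vertex -2.772 -0.824 3.127
vertex -2.378 -1.426 3.034
endloop
endfacet
facet normal 0.372 0.919 0.135
outer loop
vertex -2.772 -0.824 3.127
vertex -3.022 -0.823 3.809
vertex -2.355 -1.072 3.667
endloop
endfacet
facet normal 0.320 -0.601 0.733
outer loop
vertex -2.384 -1.797 3.657
vertex -2.782 -1.425 4.136
vertex -3.068 -1.996 3.793
endloop
endfacet
facet normal 0.298 -0.948 0.111
outer loop
vertex -2.384 -1.797 3.657
vertex -3.068 -1.996 3.793
vertex -2.818 -1.997 3.111
endloop
endfacet
facet normal 0.718 -0.601 -0.351
outer loop
vertex -2.384 -1.797 3.657
vertex -2.818 -1.997 3.111
vertex -2.378 -1.426 3.034
endloop
endfacet
facet normal 0.999 -0.040 -0.014
outer loop
vertex -2.384 -1.797 3.657
vertex -2.378 -1.426 3.034
vertex -2.355 -1.072 3.667
endloop
endfacet
facet normal 0.753 -0.039 0.656
outer loop
vertex -2.384 -1.797 3.657
vertex -2.355 -1.072 3.667
vertex -2.782 -1.425 4.136
endloop
endfacet
facet normal -0.337 -0.355 0.872
outer loop
vertex -3.068 -1.996 3.793
vertex -2.782 -1.425 4.136
vertex -3.462 -1.394 3.886
endloop
endfacet
facet normal -0.372 -0.919 -0.135
outer loop
vertex -2.818 -1.997 3.111
vertex -3.068 -1.996 3.793
vertex -3.485 -1.748 3.253
endloop
endfacet
facet normal 0.308 -0.356 -0.882
outer loop
vertex -2.378 -1.426 3.034
vertex -2.818 -1.997 3.111
vertex -3.058 -1.395 2.784
endloop
endfacet
facet normal 0.763 0.552 -0.336
outer loop
vertex -2.355 -1.072 3.667
vertex -2.378 -1.426 3.034
vertex -2.772 -0.824 3.127
endloop
endfacet
facet normal 0.366 0.553 0.749
outer loop
vertex -2.782 -1.425 4.136
vertex -2.355 -1.072 3.667
vertex -3.022 -0.823 3.809
endloop
endfacet
facet normal -0.093 0.817 -0.569
outer loop
vertex -2.134 3.544 -3.53
vertex -2.482 3.824 -3.071
vertex -1.858 3.796 -3.213
endloop
endfacet
facet normal 0.813 -0.485 -0.323
outer loop
vertex -2.134 3.544 -3.53
vertex -1.858 3.796 -3.213
vertex -2.298 2.216 -1.949
endloop
endfacet
facet normal -0.093 0.816 -0.571
outer loop
vertex -1.858 3.796 -3.213
vertex -2.482 3.824 -3.071
vertex -1.948 4.065 -2.814
endloop
endfacet
facet normal 0.964 -0.061 0.259
outer loop
vertex -1.858 3.796 -3.213
vertex -1.948 4.065 -2.814
vertex -2.298 2.216 -1.949
endloop
endfacet
facet normal -0.094 0.816 -0.571
outer loop
vertex -1.948 4.065 -2.814
vertex -2.482 3.824 -3.071
vertex -2.35 4.193 -2.565
endloop
endfacet
facet normal 0.567 0.259 0.782
outer loop
vertex -1.948 4.065 -2.814
vertex -2.35 4.193 -2.565
vertex -2.298 2.216 -1.949
endloop
endfacet
facet normal -0.094 0.816 -0.571
outer loop
vertex -2.35 4.193 -2.565
vertex -2.482 3.824 -3.071
vertex -2.829 4.105 -2.612
endloop
endfacet
facet normal -0.146 0.291 0.946
outer loop
vertex -2.35 4.193 -2.565
vertex -2.829 4.105 -2.612
vertex -2.298 2.216 -1.949
endloop
endfacet
facet normal -0.093 0.816 -0.570
outer loop
vertex -2.829 4.105 -2.612
vertex -2.482 3.824 -3.071
vertex -3.105 3.852 -2.929
endloop
endfacet
facet normal -0.760 0.015 0.650
outer loop
vertex -2.829 4.105 -2.612
vertex -3.105 3.852 -2.929
vertex -2.298 2.216 -1.949
endloop
endfacet
facet normal -0.093 0.818 -0.568
outer loop
vertex -3.105 3.852 -2.929
vertex -2.482 3.824 -3.071
vertex -3.016 3.584 -3.329
endloop
endfacet
facet normal -0.911 -0.407 0.070
outer loop
vertex -3.105 3.852 -2.929
vertex -3.016 3.584 -3.329
vertex -2.298 2.216 -1.949
endloop
endfacet
facet normal -0.092 0.817 -0.569
outer loop
vertex -3.016 3.584 -3.329
vertex -2.482 3.824 -3.071
vertex -2.614 3.456 -3.578
endloop
endfacet
facet normal -0.513 -0.728 -0.455
outer loop
vertex -3.016 3.584 -3.329
vertex -2.614 3.456 -3.578
vertex -2.298 2.216 -1.949
endloop
endfacet
facet normal -0.093 0.817 -0.569
outer loop
vertex -2.614 3.456 -3.578
vertex -2.482 3.824 -3.071
vertex -2.134 3.544 -3.53
endloop
endfacet
facet normal 0.201 -0.760 -0.618
outer loop
vertex -2.614 3.456 -3.578
vertex -2.134 3.544 -3.53
vertex -2.298 2.216 -1.949
endloop
endfacet

endsolid


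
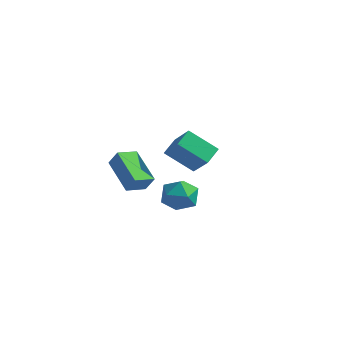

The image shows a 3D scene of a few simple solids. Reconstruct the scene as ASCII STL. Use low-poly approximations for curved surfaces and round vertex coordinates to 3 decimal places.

solid 
facet normal -0.604 0.331 -0.725
outer loop
vertex -1.242 2.442 -1.61
vertex -1.184 3.358 -1.24
vertex 0.069 2.743 -2.565
endloop
endfacet
facet normal -0.059 -0.926 -0.372
outer loop
vertex 1.024 2.222 -1.42
vertex -1.242 2.442 -1.61
vertex 0.069 2.743 -2.565
endloop
endfacet
facet normal -0.605 0.330 -0.725
outer loop
vertex 0.069 2.743 -2.565
vertex -1.184 3.358 -1.24
vertex 0.127 3.66 -2.196
endloop
endfacet
facet normal 0.794 0.183 -0.579
outer loop
vertex 0.127 3.66 -2.196
vertex 1.024 2.222 -1.42
vertex 0.069 2.743 -2.565
endloop
endfacet
facet normal -0.794 -0.184 0.579
outer loop
vertex -1.242 2.442 -1.61
vertex -0.229 2.837 -0.095
vertex -1.184 3.358 -1.24
endloop
endfacet
facet normal -0.059 -0.926 -0.373
outer loop
vertex -0.287 1.92 -0.464
vertex -1.242 2.442 -1.61
vertex 1.024 2.222 -1.42
endloop
endfacet
facet normal -0.795 -0.183 0.579
outer loop
vertex -0.287 1.92 -0.464
vertex -0.229 2.837 -0.095
vertex -1.242 2.442 -1.61
endloop
endfacet
facet normal 0.058 0.926 0.373
outer loop
vertex -1.184 3.358 -1.24
vertex -0.229 2.837 -0.095
vertex 0.127 3.66 -2.196
endloop
endfacet
facet normal 0.795 0.183 -0.579
outer loop
vertex 1.082 3.138 -1.05
vertex 1.024 2.222 -1.42
vertex 0.127 3.66 -2.196
endloop
endfacet
facet normal 0.059 0.926 0.373
outer loop
vertex 0.127 3.66 -2.196
vertex -0.229 2.837 -0.095
vertex 1.082 3.138 -1.05
endloop
endfacet
facet normal 0.605 -0.331 0.725
outer loop
vertex 1.082 3.138 -1.05
vertex -0.287 1.92 -0.464
vertex 1.024 2.222 -1.42
endloop
endfacet
facet normal 0.604 -0.330 0.725
outer loop
vertex -0.229 2.837 -0.095
vertex -0.287 1.92 -0.464
vertex 1.082 3.138 -1.05
endloop
endfacet
facet normal -0.781 0.589 0.207
outer loop
vertex 1.053 -1.123 -1.404
vertex 0.919 -1.569 -0.642
vertex 1.455 -0.854 -0.653
endloop
endfacet
facet normal -0.293 0.939 -0.179
outer loop
vertex 1.053 -1.123 -1.404
vertex 1.455 -0.854 -0.653
vertex 1.907 -0.86 -1.424
endloop
endfacet
facet normal -0.198 0.582 -0.788
outer loop
vertex 1.053 -1.123 -1.404
vertex 1.907 -0.86 -1.424
vertex 1.65 -1.578 -1.89
endloop
endfacet
facet normal -0.626 0.012 -0.780
outer loop
vertex 1.053 -1.123 -1.404
vertex 1.65 -1.578 -1.89
vertex 1.039 -2.016 -1.406
endloop
endfacet
facet normal -0.986 0.016 -0.164
outer loop
vertex 1.053 -1.123 -1.404
vertex 1.039 -2.016 -1.406
vertex 0.919 -1.569 -0.642
endloop
endfacet
facet normal 0.323 0.929 0.182
outer loop
vertex 1.907 -0.86 -1.424
vertex 1.455 -0.854 -0.653
vertex 2.301 -1.144 -0.674
endloop
endfacet
facet normal -0.467 0.362 0.807
outer loop
vertex 1.455 -0.854 -0.653
vertex 0.919 -1.569 -0.642
vertex 1.69 -1.582 -0.19
endloop
endfacet
facet normal -0.799 -0.566 0.205
outer loop
vertex 0.919 -1.569 -0.642
vertex 1.039 -2.016 -1.406
vertex 1.433 -2.3 -0.656
endloop
endfacet
facet normal -0.216 -0.573 -0.791
outer loop
vertex 1.039 -2.016 -1.406
vertex 1.65 -1.578 -1.89
vertex 1.885 -2.306 -1.427
endloop
endfacet
facet normal 0.478 0.351 -0.805
outer loop
vertex 1.65 -1.578 -1.89
vertex 1.907 -0.86 -1.424
vertex 2.421 -1.591 -1.438
endloop
endfacet
facet normal 0.626 -0.012 0.780
outer loop
vertex 2.287 -2.037 -0.676
vertex 2.301 -1.144 -0.674
vertex 1.69 -1.582 -0.19
endloop
endfacet
facet normal 0.198 -0.582 0.788
outer loop
vertex 2.287 -2.037 -0.676
vertex 1.69 -1.582 -0.19
vertex 1.433 -2.3 -0.656
endloop
endfacet
facet normal 0.293 -0.939 0.179
outer loop
vertex 2.287 -2.037 -0.676
vertex 1.433 -2.3 -0.656
vertex 1.885 -2.306 -1.427
endloop
endfacet
facet normal 0.781 -0.589 -0.207
outer loop
vertex 2.287 -2.037 -0.676
vertex 1.885 -2.306 -1.427
vertex 2.421 -1.591 -1.438
endloop
endfacet
facet normal 0.986 -0.016 0.164
outer loop
vertex 2.287 -2.037 -0.676
vertex 2.421 -1.591 -1.438
vertex 2.301 -1.144 -0.674
endloop
endfacet
facet normal 0.216 0.573 0.791
outer loop
vertex 1.69 -1.582 -0.19
vertex 2.301 -1.144 -0.674
vertex 1.455 -0.854 -0.653
endloop
endfacet
facet normal -0.478 -0.351 0.805
outer loop
vertex 1.433 -2.3 -0.656
vertex 1.69 -1.582 -0.19
vertex 0.919 -1.569 -0.642
endloop
endfacet
facet normal -0.323 -0.929 -0.182
outer loop
vertex 1.885 -2.306 -1.427
vertex 1.433 -2.3 -0.656
vertex 1.039 -2.016 -1.406
endloop
endfacet
facet normal 0.467 -0.362 -0.807
outer loop
vertex 2.421 -1.591 -1.438
vertex 1.885 -2.306 -1.427
vertex 1.65 -1.578 -1.89
endloop
endfacet
facet normal 0.799 0.566 -0.205
outer loop
vertex 2.301 -1.144 -0.674
vertex 2.421 -1.591 -1.438
vertex 1.907 -0.86 -1.424
endloop
endfacet
facet normal -0.499 -0.026 -0.866
outer loop
vertex -1.159 -2.477 0.598
vertex -0.729 -1.628 0.325
vertex 0.174 -3.393 -0.143
endloop
endfacet
facet normal -0.435 -0.857 0.277
outer loop
vertex 0.589 -3.372 0.575
vertex -1.159 -2.477 0.598
vertex 0.174 -3.393 -0.143
endloop
endfacet
facet normal -0.499 -0.026 -0.866
outer loop
vertex 0.174 -3.393 -0.143
vertex -0.729 -1.628 0.325
vertex 0.605 -2.545 -0.417
endloop
endfacet
facet normal 0.748 -0.515 -0.418
outer loop
vertex 0.605 -2.545 -0.417
vertex 0.589 -3.372 0.575
vertex 0.174 -3.393 -0.143
endloop
endfacet
facet normal -0.749 0.514 0.418
outer loop
vertex -1.159 -2.477 0.598
vertex -0.314 -1.607 1.043
vertex -0.729 -1.628 0.325
endloop
endfacet
facet normal -0.435 -0.857 0.277
outer loop
vertex -0.745 -2.455 1.317
vertex -1.159 -2.477 0.598
vertex 0.589 -3.372 0.575
endloop
endfacet
facet normal -0.749 0.515 0.416
outer loop
vertex -0.745 -2.455 1.317
vertex -0.314 -1.607 1.043
vertex -1.159 -2.477 0.598
endloop
endfacet
facet normal 0.435 0.857 -0.277
outer loop
vertex -0.729 -1.628 0.325
vertex -0.314 -1.607 1.043
vertex 0.605 -2.545 -0.417
endloop
endfacet
facet normal 0.750 -0.514 -0.416
outer loop
vertex 1.019 -2.523 0.302
vertex 0.589 -3.372 0.575
vertex 0.605 -2.545 -0.417
endloop
endfacet
facet normal 0.435 0.857 -0.277
outer loop
vertex 0.605 -2.545 -0.417
vertex -0.314 -1.607 1.043
vertex 1.019 -2.523 0.302
endloop
endfacet
facet normal 0.499 0.026 0.866
outer loop
vertex 1.019 -2.523 0.302
vertex -0.745 -2.455 1.317
vertex 0.589 -3.372 0.575
endloop
endfacet
facet normal 0.499 0.026 0.866
outer loop
vertex -0.314 -1.607 1.043
vertex -0.745 -2.455 1.317
vertex 1.019 -2.523 0.302
endloop
endfacet

endsolid


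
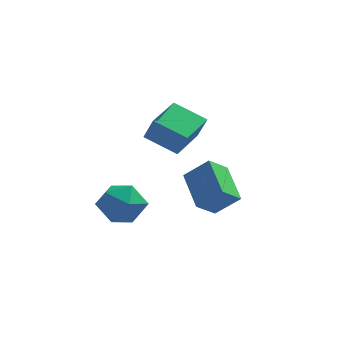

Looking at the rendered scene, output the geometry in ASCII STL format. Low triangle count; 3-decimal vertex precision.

solid 
facet normal -0.886 0.165 0.433
outer loop
vertex -0.991 1.992 0.515
vertex -0.468 3.834 0.883
vertex -1.509 2.38 -0.692
endloop
endfacet
facet normal -0.268 -0.945 -0.189
outer loop
vertex 0.068 2.086 -1.463
vertex -0.991 1.992 0.515
vertex -1.509 2.38 -0.692
endloop
endfacet
facet normal -0.886 0.165 0.433
outer loop
vertex -1.509 2.38 -0.692
vertex -0.468 3.834 0.883
vertex -0.986 4.222 -0.324
endloop
endfacet
facet normal -0.378 0.283 -0.881
outer loop
vertex -0.986 4.222 -0.324
vertex 0.068 2.086 -1.463
vertex -1.509 2.38 -0.692
endloop
endfacet
facet normal 0.378 -0.283 0.881
outer loop
vertex -0.991 1.992 0.515
vertex 1.109 3.54 0.112
vertex -0.468 3.834 0.883
endloop
endfacet
facet normal -0.268 -0.945 -0.189
outer loop
vertex 0.586 1.698 -0.256
vertex -0.991 1.992 0.515
vertex 0.068 2.086 -1.463
endloop
endfacet
facet normal 0.378 -0.283 0.881
outer loop
vertex 0.586 1.698 -0.256
vertex 1.109 3.54 0.112
vertex -0.991 1.992 0.515
endloop
endfacet
facet normal 0.268 0.945 0.189
outer loop
vertex -0.468 3.834 0.883
vertex 1.109 3.54 0.112
vertex -0.986 4.222 -0.324
endloop
endfacet
facet normal -0.378 0.283 -0.881
outer loop
vertex 0.591 3.928 -1.095
vertex 0.068 2.086 -1.463
vertex -0.986 4.222 -0.324
endloop
endfacet
facet normal 0.268 0.945 0.189
outer loop
vertex -0.986 4.222 -0.324
vertex 1.109 3.54 0.112
vertex 0.591 3.928 -1.095
endloop
endfacet
facet normal 0.886 -0.165 -0.433
outer loop
vertex 0.591 3.928 -1.095
vertex 0.586 1.698 -0.256
vertex 0.068 2.086 -1.463
endloop
endfacet
facet normal 0.886 -0.165 -0.433
outer loop
vertex 1.109 3.54 0.112
vertex 0.586 1.698 -0.256
vertex 0.591 3.928 -1.095
endloop
endfacet
facet normal 0.169 0.894 -0.415
outer loop
vertex -0.907 -1.418 -3.555
vertex -1.986 -1.045 -3.19
vertex -1.029 -0.897 -2.483
endloop
endfacet
facet normal 0.779 0.594 -0.200
outer loop
vertex -0.907 -1.418 -3.555
vertex -1.029 -0.897 -2.483
vertex -0.326 -1.861 -2.605
endloop
endfacet
facet normal 0.846 -0.033 -0.533
outer loop
vertex -0.907 -1.418 -3.555
vertex -0.326 -1.861 -2.605
vertex -0.848 -2.604 -3.387
endloop
endfacet
facet normal 0.277 -0.121 -0.953
outer loop
vertex -0.907 -1.418 -3.555
vertex -0.848 -2.604 -3.387
vertex -1.874 -2.099 -3.749
endloop
endfacet
facet normal -0.142 0.452 -0.881
outer loop
vertex -0.907 -1.418 -3.555
vertex -1.874 -2.099 -3.749
vertex -1.986 -1.045 -3.19
endloop
endfacet
facet normal 0.728 0.468 0.501
outer loop
vertex -0.326 -1.861 -2.605
vertex -1.029 -0.897 -2.483
vertex -1.046 -1.761 -1.651
endloop
endfacet
facet normal -0.260 0.954 0.152
outer loop
vertex -1.029 -0.897 -2.483
vertex -1.986 -1.045 -3.19
vertex -2.072 -1.256 -2.013
endloop
endfacet
facet normal -0.763 0.238 -0.601
outer loop
vertex -1.986 -1.045 -3.19
vertex -1.874 -2.099 -3.749
vertex -2.594 -1.999 -2.795
endloop
endfacet
facet normal -0.086 -0.690 -0.718
outer loop
vertex -1.874 -2.099 -3.749
vertex -0.848 -2.604 -3.387
vertex -1.891 -2.963 -2.917
endloop
endfacet
facet normal 0.836 -0.548 -0.037
outer loop
vertex -0.848 -2.604 -3.387
vertex -0.326 -1.861 -2.605
vertex -0.934 -2.815 -2.21
endloop
endfacet
facet normal -0.277 0.121 0.953
outer loop
vertex -2.013 -2.442 -1.845
vertex -1.046 -1.761 -1.651
vertex -2.072 -1.256 -2.013
endloop
endfacet
facet normal -0.846 0.033 0.533
outer loop
vertex -2.013 -2.442 -1.845
vertex -2.072 -1.256 -2.013
vertex -2.594 -1.999 -2.795
endloop
endfacet
facet normal -0.779 -0.594 0.200
outer loop
vertex -2.013 -2.442 -1.845
vertex -2.594 -1.999 -2.795
vertex -1.891 -2.963 -2.917
endloop
endfacet
facet normal -0.169 -0.894 0.415
outer loop
vertex -2.013 -2.442 -1.845
vertex -1.891 -2.963 -2.917
vertex -0.934 -2.815 -2.21
endloop
endfacet
facet normal 0.142 -0.452 0.881
outer loop
vertex -2.013 -2.442 -1.845
vertex -0.934 -2.815 -2.21
vertex -1.046 -1.761 -1.651
endloop
endfacet
facet normal 0.086 0.690 0.718
outer loop
vertex -2.072 -1.256 -2.013
vertex -1.046 -1.761 -1.651
vertex -1.029 -0.897 -2.483
endloop
endfacet
facet normal -0.836 0.548 0.037
outer loop
vertex -2.594 -1.999 -2.795
vertex -2.072 -1.256 -2.013
vertex -1.986 -1.045 -3.19
endloop
endfacet
facet normal -0.728 -0.468 -0.501
outer loop
vertex -1.891 -2.963 -2.917
vertex -2.594 -1.999 -2.795
vertex -1.874 -2.099 -3.749
endloop
endfacet
facet normal 0.260 -0.954 -0.152
outer loop
vertex -0.934 -2.815 -2.21
vertex -1.891 -2.963 -2.917
vertex -0.848 -2.604 -3.387
endloop
endfacet
facet normal 0.763 -0.238 0.601
outer loop
vertex -1.046 -1.761 -1.651
vertex -0.934 -2.815 -2.21
vertex -0.326 -1.861 -2.605
endloop
endfacet
facet normal -0.516 -0.624 0.587
outer loop
vertex 2.571 -0.597 -2.214
vertex 1.664 1.076 -1.234
vertex 1.454 -0.614 -3.215
endloop
endfacet
facet normal 0.423 -0.782 -0.458
outer loop
vertex 2.116 0.184 -3.966
vertex 2.571 -0.597 -2.214
vertex 1.454 -0.614 -3.215
endloop
endfacet
facet normal -0.516 -0.624 0.587
outer loop
vertex 1.454 -0.614 -3.215
vertex 1.664 1.076 -1.234
vertex 0.548 1.058 -2.235
endloop
endfacet
facet normal -0.744 -0.012 -0.668
outer loop
vertex 0.548 1.058 -2.235
vertex 2.116 0.184 -3.966
vertex 1.454 -0.614 -3.215
endloop
endfacet
facet normal 0.744 0.012 0.668
outer loop
vertex 2.571 -0.597 -2.214
vertex 2.326 1.874 -1.985
vertex 1.664 1.076 -1.234
endloop
endfacet
facet normal 0.424 -0.781 -0.458
outer loop
vertex 3.232 0.202 -2.965
vertex 2.571 -0.597 -2.214
vertex 2.116 0.184 -3.966
endloop
endfacet
facet normal 0.744 0.012 0.668
outer loop
vertex 3.232 0.202 -2.965
vertex 2.326 1.874 -1.985
vertex 2.571 -0.597 -2.214
endloop
endfacet
facet normal -0.423 0.782 0.458
outer loop
vertex 1.664 1.076 -1.234
vertex 2.326 1.874 -1.985
vertex 0.548 1.058 -2.235
endloop
endfacet
facet normal -0.744 -0.012 -0.668
outer loop
vertex 1.209 1.857 -2.986
vertex 2.116 0.184 -3.966
vertex 0.548 1.058 -2.235
endloop
endfacet
facet normal -0.423 0.781 0.459
outer loop
vertex 0.548 1.058 -2.235
vertex 2.326 1.874 -1.985
vertex 1.209 1.857 -2.986
endloop
endfacet
facet normal 0.516 0.624 -0.587
outer loop
vertex 1.209 1.857 -2.986
vertex 3.232 0.202 -2.965
vertex 2.116 0.184 -3.966
endloop
endfacet
facet normal 0.516 0.624 -0.587
outer loop
vertex 2.326 1.874 -1.985
vertex 3.232 0.202 -2.965
vertex 1.209 1.857 -2.986
endloop
endfacet

endsolid


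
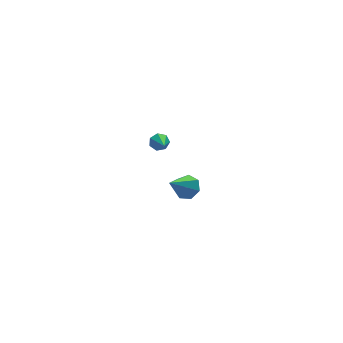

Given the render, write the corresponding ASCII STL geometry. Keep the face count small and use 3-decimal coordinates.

solid 
facet normal 0.665 0.327 -0.671
outer loop
vertex -0.287 1.921 -3.636
vertex -0.614 1.447 -4.191
vertex -0.801 2.203 -4.008
endloop
endfacet
facet normal -0.134 0.692 0.709
outer loop
vertex -0.287 1.921 -3.636
vertex -0.801 2.203 -4.008
vertex -1.946 0.793 -2.849
endloop
endfacet
facet normal 0.665 0.327 -0.671
outer loop
vertex -0.801 2.203 -4.008
vertex -0.614 1.447 -4.191
vertex -1.174 1.915 -4.518
endloop
endfacet
facet normal -0.713 0.688 0.133
outer loop
vertex -0.801 2.203 -4.008
vertex -1.174 1.915 -4.518
vertex -1.946 0.793 -2.849
endloop
endfacet
facet normal 0.665 0.327 -0.671
outer loop
vertex -1.174 1.915 -4.518
vertex -0.614 1.447 -4.191
vertex -1.126 1.275 -4.782
endloop
endfacet
facet normal -0.925 0.084 -0.371
outer loop
vertex -1.174 1.915 -4.518
vertex -1.126 1.275 -4.782
vertex -1.946 0.793 -2.849
endloop
endfacet
facet normal 0.665 0.327 -0.671
outer loop
vertex -1.126 1.275 -4.782
vertex -0.614 1.447 -4.191
vertex -0.692 0.764 -4.601
endloop
endfacet
facet normal -0.610 -0.669 -0.425
outer loop
vertex -1.126 1.275 -4.782
vertex -0.692 0.764 -4.601
vertex -1.946 0.793 -2.849
endloop
endfacet
facet normal 0.666 0.327 -0.671
outer loop
vertex -0.692 0.764 -4.601
vertex -0.614 1.447 -4.191
vertex -0.2 0.767 -4.111
endloop
endfacet
facet normal -0.006 -1.000 0.012
outer loop
vertex -0.692 0.764 -4.601
vertex -0.2 0.767 -4.111
vertex -1.946 0.793 -2.849
endloop
endfacet
facet normal 0.666 0.326 -0.671
outer loop
vertex -0.2 0.767 -4.111
vertex -0.614 1.447 -4.191
vertex -0.02 1.282 -3.682
endloop
endfacet
facet normal 0.433 -0.661 0.612
outer loop
vertex -0.2 0.767 -4.111
vertex -0.02 1.282 -3.682
vertex -1.946 0.793 -2.849
endloop
endfacet
facet normal 0.666 0.326 -0.671
outer loop
vertex -0.02 1.282 -3.682
vertex -0.614 1.447 -4.191
vertex -0.287 1.921 -3.636
endloop
endfacet
facet normal 0.376 0.091 0.922
outer loop
vertex -0.02 1.282 -3.682
vertex -0.287 1.921 -3.636
vertex -1.946 0.793 -2.849
endloop
endfacet
facet normal 0.197 0.860 -0.471
outer loop
vertex -3.344 -1.913 3.446
vertex -3.758 -1.994 3.125
vertex -3.745 -1.742 3.591
endloop
endfacet
facet normal 0.355 0.039 0.934
outer loop
vertex -3.344 -1.913 3.446
vertex -3.745 -1.742 3.591
vertex -4.022 -3.146 3.755
endloop
endfacet
facet normal 0.197 0.860 -0.471
outer loop
vertex -3.745 -1.742 3.591
vertex -3.758 -1.994 3.125
vertex -4.156 -1.76 3.386
endloop
endfacet
facet normal -0.445 0.190 0.875
outer loop
vertex -3.745 -1.742 3.591
vertex -4.156 -1.76 3.386
vertex -4.022 -3.146 3.755
endloop
endfacet
facet normal 0.198 0.860 -0.470
outer loop
vertex -4.156 -1.76 3.386
vertex -3.758 -1.994 3.125
vertex -4.267 -1.954 2.984
endloop
endfacet
facet normal -0.961 -0.020 0.275
outer loop
vertex -4.156 -1.76 3.386
vertex -4.267 -1.954 2.984
vertex -4.022 -3.146 3.755
endloop
endfacet
facet normal 0.198 0.861 -0.470
outer loop
vertex -4.267 -1.954 2.984
vertex -3.758 -1.994 3.125
vertex -3.995 -2.178 2.688
endloop
endfacet
facet normal -0.803 -0.431 -0.412
outer loop
vertex -4.267 -1.954 2.984
vertex -3.995 -2.178 2.688
vertex -4.022 -3.146 3.755
endloop
endfacet
facet normal 0.198 0.861 -0.469
outer loop
vertex -3.995 -2.178 2.688
vertex -3.758 -1.994 3.125
vertex -3.544 -2.263 2.722
endloop
endfacet
facet normal -0.088 -0.737 -0.671
outer loop
vertex -3.995 -2.178 2.688
vertex -3.544 -2.263 2.722
vertex -4.022 -3.146 3.755
endloop
endfacet
facet normal 0.197 0.861 -0.470
outer loop
vertex -3.544 -2.263 2.722
vertex -3.758 -1.994 3.125
vertex -3.255 -2.145 3.059
endloop
endfacet
facet normal 0.642 -0.704 -0.304
outer loop
vertex -3.544 -2.263 2.722
vertex -3.255 -2.145 3.059
vertex -4.022 -3.146 3.755
endloop
endfacet
facet normal 0.197 0.860 -0.471
outer loop
vertex -3.255 -2.145 3.059
vertex -3.758 -1.994 3.125
vertex -3.344 -1.913 3.446
endloop
endfacet
facet normal 0.839 -0.359 0.408
outer loop
vertex -3.255 -2.145 3.059
vertex -3.344 -1.913 3.446
vertex -4.022 -3.146 3.755
endloop
endfacet

endsolid


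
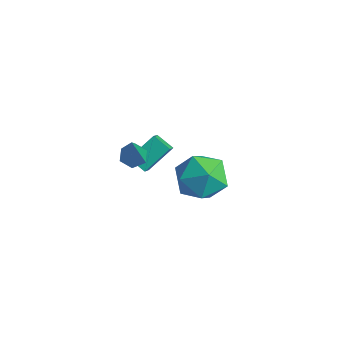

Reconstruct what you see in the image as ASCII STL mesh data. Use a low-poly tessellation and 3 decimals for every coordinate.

solid 
facet normal 0.201 0.194 0.960
outer loop
vertex 2.763 2.877 -0.236
vertex 2.074 2.018 0.082
vertex 3.186 1.819 -0.111
endloop
endfacet
facet normal 0.755 0.366 0.543
outer loop
vertex 2.763 2.877 -0.236
vertex 3.186 1.819 -0.111
vertex 3.512 2.466 -1.0
endloop
endfacet
facet normal 0.530 0.845 0.065
outer loop
vertex 2.763 2.877 -0.236
vertex 3.512 2.466 -1.0
vertex 2.602 3.064 -1.355
endloop
endfacet
facet normal -0.163 0.969 0.185
outer loop
vertex 2.763 2.877 -0.236
vertex 2.602 3.064 -1.355
vertex 1.713 2.787 -0.687
endloop
endfacet
facet normal -0.366 0.567 0.738
outer loop
vertex 2.763 2.877 -0.236
vertex 1.713 2.787 -0.687
vertex 2.074 2.018 0.082
endloop
endfacet
facet normal 0.957 -0.220 0.191
outer loop
vertex 3.512 2.466 -1.0
vertex 3.186 1.819 -0.111
vertex 3.287 1.353 -1.153
endloop
endfacet
facet normal 0.061 -0.499 0.864
outer loop
vertex 3.186 1.819 -0.111
vertex 2.074 2.018 0.082
vertex 2.398 1.076 -0.485
endloop
endfacet
facet normal -0.856 0.104 0.506
outer loop
vertex 2.074 2.018 0.082
vertex 1.713 2.787 -0.687
vertex 1.488 1.674 -0.84
endloop
endfacet
facet normal -0.528 0.755 -0.389
outer loop
vertex 1.713 2.787 -0.687
vertex 2.602 3.064 -1.355
vertex 1.814 2.321 -1.729
endloop
endfacet
facet normal 0.593 0.555 -0.584
outer loop
vertex 2.602 3.064 -1.355
vertex 3.512 2.466 -1.0
vertex 2.926 2.122 -1.922
endloop
endfacet
facet normal 0.163 -0.969 -0.185
outer loop
vertex 2.237 1.263 -1.604
vertex 3.287 1.353 -1.153
vertex 2.398 1.076 -0.485
endloop
endfacet
facet normal -0.530 -0.845 -0.065
outer loop
vertex 2.237 1.263 -1.604
vertex 2.398 1.076 -0.485
vertex 1.488 1.674 -0.84
endloop
endfacet
facet normal -0.755 -0.366 -0.543
outer loop
vertex 2.237 1.263 -1.604
vertex 1.488 1.674 -0.84
vertex 1.814 2.321 -1.729
endloop
endfacet
facet normal -0.201 -0.194 -0.960
outer loop
vertex 2.237 1.263 -1.604
vertex 1.814 2.321 -1.729
vertex 2.926 2.122 -1.922
endloop
endfacet
facet normal 0.366 -0.567 -0.738
outer loop
vertex 2.237 1.263 -1.604
vertex 2.926 2.122 -1.922
vertex 3.287 1.353 -1.153
endloop
endfacet
facet normal 0.528 -0.755 0.389
outer loop
vertex 2.398 1.076 -0.485
vertex 3.287 1.353 -1.153
vertex 3.186 1.819 -0.111
endloop
endfacet
facet normal -0.593 -0.555 0.584
outer loop
vertex 1.488 1.674 -0.84
vertex 2.398 1.076 -0.485
vertex 2.074 2.018 0.082
endloop
endfacet
facet normal -0.957 0.220 -0.191
outer loop
vertex 1.814 2.321 -1.729
vertex 1.488 1.674 -0.84
vertex 1.713 2.787 -0.687
endloop
endfacet
facet normal -0.061 0.499 -0.864
outer loop
vertex 2.926 2.122 -1.922
vertex 1.814 2.321 -1.729
vertex 2.602 3.064 -1.355
endloop
endfacet
facet normal 0.856 -0.104 -0.506
outer loop
vertex 3.287 1.353 -1.153
vertex 2.926 2.122 -1.922
vertex 3.512 2.466 -1.0
endloop
endfacet
facet normal -0.869 -0.193 0.456
outer loop
vertex -2.155 3.794 -2.883
vertex -2.765 4.529 -3.735
vertex -2.349 2.64 -3.74
endloop
endfacet
facet normal 0.476 -0.575 0.666
outer loop
vertex -1.575 2.811 -4.145
vertex -2.155 3.794 -2.883
vertex -2.349 2.64 -3.74
endloop
endfacet
facet normal -0.869 -0.193 0.455
outer loop
vertex -2.349 2.64 -3.74
vertex -2.765 4.529 -3.735
vertex -2.958 3.375 -4.592
endloop
endfacet
facet normal -0.133 -0.796 -0.591
outer loop
vertex -2.958 3.375 -4.592
vertex -1.575 2.811 -4.145
vertex -2.349 2.64 -3.74
endloop
endfacet
facet normal 0.133 0.796 0.591
outer loop
vertex -2.155 3.794 -2.883
vertex -1.991 4.7 -4.14
vertex -2.765 4.529 -3.735
endloop
endfacet
facet normal 0.476 -0.574 0.666
outer loop
vertex -1.382 3.965 -3.288
vertex -2.155 3.794 -2.883
vertex -1.575 2.811 -4.145
endloop
endfacet
facet normal 0.134 0.796 0.591
outer loop
vertex -1.382 3.965 -3.288
vertex -1.991 4.7 -4.14
vertex -2.155 3.794 -2.883
endloop
endfacet
facet normal -0.476 0.574 -0.666
outer loop
vertex -2.765 4.529 -3.735
vertex -1.991 4.7 -4.14
vertex -2.958 3.375 -4.592
endloop
endfacet
facet normal -0.134 -0.796 -0.591
outer loop
vertex -2.185 3.546 -4.997
vertex -1.575 2.811 -4.145
vertex -2.958 3.375 -4.592
endloop
endfacet
facet normal -0.476 0.575 -0.666
outer loop
vertex -2.958 3.375 -4.592
vertex -1.991 4.7 -4.14
vertex -2.185 3.546 -4.997
endloop
endfacet
facet normal 0.869 0.193 -0.456
outer loop
vertex -2.185 3.546 -4.997
vertex -1.382 3.965 -3.288
vertex -1.575 2.811 -4.145
endloop
endfacet
facet normal 0.869 0.192 -0.456
outer loop
vertex -1.991 4.7 -4.14
vertex -1.382 3.965 -3.288
vertex -2.185 3.546 -4.997
endloop
endfacet
facet normal -0.359 0.341 -0.869
outer loop
vertex -0.357 1.822 -1.995
vertex -0.892 1.661 -1.837
vertex -0.699 2.193 -1.708
endloop
endfacet
facet normal 0.786 0.595 0.167
outer loop
vertex -0.357 1.822 -1.995
vertex -0.699 2.193 -1.708
vertex -0.108 0.919 0.057
endloop
endfacet
facet normal -0.360 0.341 -0.868
outer loop
vertex -0.699 2.193 -1.708
vertex -0.892 1.661 -1.837
vertex -1.233 2.032 -1.55
endloop
endfacet
facet normal -0.064 0.799 0.598
outer loop
vertex -0.699 2.193 -1.708
vertex -1.233 2.032 -1.55
vertex -0.108 0.919 0.057
endloop
endfacet
facet normal -0.359 0.342 -0.868
outer loop
vertex -1.233 2.032 -1.55
vertex -0.892 1.661 -1.837
vertex -1.426 1.501 -1.679
endloop
endfacet
facet normal -0.769 0.127 0.626
outer loop
vertex -1.233 2.032 -1.55
vertex -1.426 1.501 -1.679
vertex -0.108 0.919 0.057
endloop
endfacet
facet normal -0.359 0.342 -0.868
outer loop
vertex -1.426 1.501 -1.679
vertex -0.892 1.661 -1.837
vertex -1.085 1.13 -1.966
endloop
endfacet
facet normal -0.625 -0.748 0.224
outer loop
vertex -1.426 1.501 -1.679
vertex -1.085 1.13 -1.966
vertex -0.108 0.919 0.057
endloop
endfacet
facet normal -0.359 0.341 -0.869
outer loop
vertex -1.085 1.13 -1.966
vertex -0.892 1.661 -1.837
vertex -0.55 1.29 -2.124
endloop
endfacet
facet normal 0.224 -0.952 -0.207
outer loop
vertex -1.085 1.13 -1.966
vertex -0.55 1.29 -2.124
vertex -0.108 0.919 0.057
endloop
endfacet
facet normal -0.359 0.341 -0.869
outer loop
vertex -0.55 1.29 -2.124
vertex -0.892 1.661 -1.837
vertex -0.357 1.822 -1.995
endloop
endfacet
facet normal 0.930 -0.280 -0.236
outer loop
vertex -0.55 1.29 -2.124
vertex -0.357 1.822 -1.995
vertex -0.108 0.919 0.057
endloop
endfacet

endsolid


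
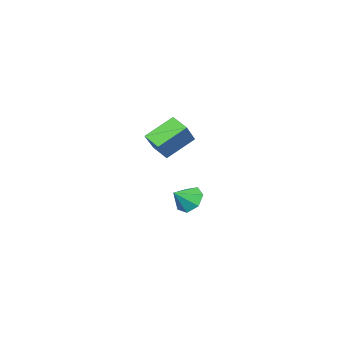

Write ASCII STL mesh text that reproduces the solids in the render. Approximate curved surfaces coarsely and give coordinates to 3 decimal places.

solid 
facet normal -0.793 0.192 -0.578
outer loop
vertex -2.773 -0.408 -5.026
vertex -3.226 0.149 -4.219
vertex -2.571 0.507 -5.0
endloop
endfacet
facet normal 0.915 -0.192 -0.356
outer loop
vertex -2.773 -0.408 -5.026
vertex -2.571 0.507 -5.0
vertex -2.074 -0.129 -3.381
endloop
endfacet
facet normal -0.794 0.192 -0.577
outer loop
vertex -2.571 0.507 -5.0
vertex -3.226 0.149 -4.219
vertex -2.862 1.152 -4.385
endloop
endfacet
facet normal 0.876 0.474 -0.083
outer loop
vertex -2.571 0.507 -5.0
vertex -2.862 1.152 -4.385
vertex -2.074 -0.129 -3.381
endloop
endfacet
facet normal -0.793 0.192 -0.578
outer loop
vertex -2.862 1.152 -4.385
vertex -3.226 0.149 -4.219
vertex -3.427 1.042 -3.646
endloop
endfacet
facet normal 0.511 0.703 0.495
outer loop
vertex -2.862 1.152 -4.385
vertex -3.427 1.042 -3.646
vertex -2.074 -0.129 -3.381
endloop
endfacet
facet normal -0.794 0.191 -0.577
outer loop
vertex -3.427 1.042 -3.646
vertex -3.226 0.149 -4.219
vertex -3.84 0.259 -3.337
endloop
endfacet
facet normal 0.094 0.322 0.942
outer loop
vertex -3.427 1.042 -3.646
vertex -3.84 0.259 -3.337
vertex -2.074 -0.129 -3.381
endloop
endfacet
facet normal -0.794 0.191 -0.577
outer loop
vertex -3.84 0.259 -3.337
vertex -3.226 0.149 -4.219
vertex -3.79 -0.607 -3.693
endloop
endfacet
facet normal -0.061 -0.383 0.922
outer loop
vertex -3.84 0.259 -3.337
vertex -3.79 -0.607 -3.693
vertex -2.074 -0.129 -3.381
endloop
endfacet
facet normal -0.794 0.190 -0.577
outer loop
vertex -3.79 -0.607 -3.693
vertex -3.226 0.149 -4.219
vertex -3.315 -0.904 -4.444
endloop
endfacet
facet normal 0.163 -0.878 0.450
outer loop
vertex -3.79 -0.607 -3.693
vertex -3.315 -0.904 -4.444
vertex -2.074 -0.129 -3.381
endloop
endfacet
facet normal -0.794 0.190 -0.577
outer loop
vertex -3.315 -0.904 -4.444
vertex -3.226 0.149 -4.219
vertex -2.773 -0.408 -5.026
endloop
endfacet
facet normal 0.597 -0.793 -0.119
outer loop
vertex -3.315 -0.904 -4.444
vertex -2.773 -0.408 -5.026
vertex -2.074 -0.129 -3.381
endloop
endfacet
facet normal -0.679 -0.276 -0.680
outer loop
vertex 2.46 2.346 2.027
vertex 0.936 3.094 3.246
vertex 2.559 3.426 1.489
endloop
endfacet
facet normal 0.729 -0.358 -0.583
outer loop
vertex 3.884 3.966 2.814
vertex 2.46 2.346 2.027
vertex 2.559 3.426 1.489
endloop
endfacet
facet normal -0.679 -0.276 -0.680
outer loop
vertex 2.559 3.426 1.489
vertex 0.936 3.094 3.246
vertex 1.035 4.174 2.708
endloop
endfacet
facet normal 0.082 0.892 -0.445
outer loop
vertex 1.035 4.174 2.708
vertex 3.884 3.966 2.814
vertex 2.559 3.426 1.489
endloop
endfacet
facet normal -0.082 -0.892 0.445
outer loop
vertex 2.46 2.346 2.027
vertex 2.261 3.634 4.571
vertex 0.936 3.094 3.246
endloop
endfacet
facet normal 0.729 -0.358 -0.583
outer loop
vertex 3.785 2.886 3.352
vertex 2.46 2.346 2.027
vertex 3.884 3.966 2.814
endloop
endfacet
facet normal -0.082 -0.892 0.445
outer loop
vertex 3.785 2.886 3.352
vertex 2.261 3.634 4.571
vertex 2.46 2.346 2.027
endloop
endfacet
facet normal -0.729 0.358 0.583
outer loop
vertex 0.936 3.094 3.246
vertex 2.261 3.634 4.571
vertex 1.035 4.174 2.708
endloop
endfacet
facet normal 0.082 0.892 -0.445
outer loop
vertex 2.36 4.714 4.033
vertex 3.884 3.966 2.814
vertex 1.035 4.174 2.708
endloop
endfacet
facet normal -0.729 0.358 0.583
outer loop
vertex 1.035 4.174 2.708
vertex 2.261 3.634 4.571
vertex 2.36 4.714 4.033
endloop
endfacet
facet normal 0.679 0.276 0.680
outer loop
vertex 2.36 4.714 4.033
vertex 3.785 2.886 3.352
vertex 3.884 3.966 2.814
endloop
endfacet
facet normal 0.679 0.276 0.680
outer loop
vertex 2.261 3.634 4.571
vertex 3.785 2.886 3.352
vertex 2.36 4.714 4.033
endloop
endfacet

endsolid
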